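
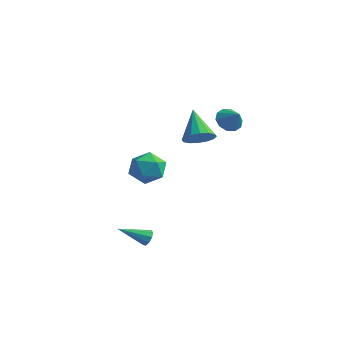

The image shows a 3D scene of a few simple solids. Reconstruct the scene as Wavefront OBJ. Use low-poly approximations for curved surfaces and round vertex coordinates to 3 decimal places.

v -3.404 0.635 -0.731
v -2.665 0.409 -1.605
v -3.055 -1.069 0.005
v -2.316 -1.295 -0.869
v -2.042 -0.493 -0.067
v -2.258 0.56 -0.522
v -3.462 -1.22 -1.078
v -3.678 -0.167 -1.533
v -2.701 -0.738 -1.82
v -1.824 -0.288 -1.195
v -3.896 -0.372 -0.405
v -3.019 0.078 0.22
v -0.544 -3.079 -4.264
v -0.113 -3.257 -3.972
v -1.616 -4.281 -3.416
v -0.285 -2.976 -3.79
v -0.578 -2.743 -3.83
v -0.855 -2.667 -4.073
v -0.986 -2.784 -4.405
v -0.911 -3.039 -4.671
v -0.664 -3.313 -4.747
v -0.361 -3.477 -4.596
v -0.143 -3.455 -4.29
v -0.059 3.281 2.397
v 0.471 3.132 1.762
v 0.819 3.059 3.183
v 0.496 3.638 1.877
v 0.309 4.007 2.19
v -0.019 4.099 2.582
v -0.362 3.879 2.904
v -0.589 3.43 3.031
v -0.615 2.924 2.917
v -0.428 2.555 2.603
v -0.1 2.463 2.211
v 0.243 2.683 1.89
v 1.042 -0.732 2.85
v 1.809 -0.393 3.252
v -0.122 0.192 4.29
v 1.678 -0.059 2.931
v 1.377 0.095 2.589
v 0.985 0.028 2.316
v 0.609 -0.244 2.187
v 0.349 -0.646 2.235
v 0.275 -1.071 2.448
v 0.406 -1.406 2.768
v 0.707 -1.56 3.11
v 1.098 -1.492 3.383
v 1.474 -1.221 3.512
v 1.734 -0.819 3.464
f 1 12 6
f 1 6 2
f 1 2 8
f 1 8 11
f 1 11 12
f 2 6 10
f 6 12 5
f 12 11 3
f 11 8 7
f 8 2 9
f 4 10 5
f 4 5 3
f 4 3 7
f 4 7 9
f 4 9 10
f 5 10 6
f 3 5 12
f 7 3 11
f 9 7 8
f 10 9 2
f 14 13 16
f 14 16 15
f 16 13 17
f 16 17 15
f 17 13 18
f 17 18 15
f 18 13 19
f 18 19 15
f 19 13 20
f 19 20 15
f 20 13 21
f 20 21 15
f 21 13 22
f 21 22 15
f 22 13 23
f 22 23 15
f 23 13 14
f 23 14 15
f 25 24 27
f 25 27 26
f 27 24 28
f 27 28 26
f 28 24 29
f 28 29 26
f 29 24 30
f 29 30 26
f 30 24 31
f 30 31 26
f 31 24 32
f 31 32 26
f 32 24 33
f 32 33 26
f 33 24 34
f 33 34 26
f 34 24 35
f 34 35 26
f 35 24 25
f 35 25 26
f 37 36 39
f 37 39 38
f 39 36 40
f 39 40 38
f 40 36 41
f 40 41 38
f 41 36 42
f 41 42 38
f 42 36 43
f 42 43 38
f 43 36 44
f 43 44 38
f 44 36 45
f 44 45 38
f 45 36 46
f 45 46 38
f 46 36 47
f 46 47 38
f 47 36 48
f 47 48 38
f 48 36 49
f 48 49 38
f 49 36 37
f 49 37 38



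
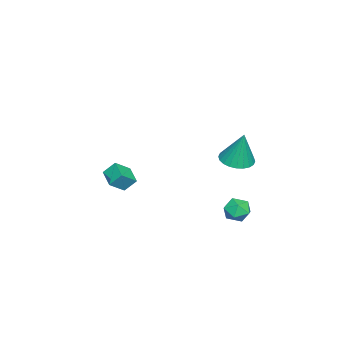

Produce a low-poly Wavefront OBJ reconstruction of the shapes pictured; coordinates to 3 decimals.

v 1.349 3.073 0.727
v 2.115 2.661 0.718
v 1.591 3.487 2.513
v 2.208 2.976 0.632
v 2.17 3.306 0.561
v 2.008 3.6 0.515
v 1.744 3.814 0.501
v 1.421 3.916 0.522
v 1.087 3.888 0.573
v 0.792 3.737 0.648
v 0.582 3.485 0.735
v 0.489 3.17 0.821
v 0.527 2.84 0.892
v 0.69 2.546 0.938
v 0.953 2.332 0.952
v 1.276 2.231 0.931
v 1.611 2.258 0.88
v 1.905 2.409 0.805
v 2.567 4.011 -1.308
v 3.116 4.242 -1.759
v 2.604 2.918 -1.821
v 3.153 3.149 -2.272
v 3.28 3.065 -1.541
v 3.258 3.74 -1.224
v 2.462 3.42 -2.356
v 2.44 4.095 -2.039
v 3.051 3.876 -2.406
v 3.557 3.656 -1.903
v 2.163 3.504 -1.677
v 2.669 3.284 -1.174
v 0.752 -3.088 -1.944
v 0.57 -2.52 -1.297
v 1.568 -2.447 -2.278
v 1.387 -1.88 -1.63
v 1.413 -3.6 -1.31
v 1.232 -3.033 -0.662
v 2.23 -2.96 -1.643
v 2.048 -2.392 -0.996
f 2 1 4
f 2 4 3
f 4 1 5
f 4 5 3
f 5 1 6
f 5 6 3
f 6 1 7
f 6 7 3
f 7 1 8
f 7 8 3
f 8 1 9
f 8 9 3
f 9 1 10
f 9 10 3
f 10 1 11
f 10 11 3
f 11 1 12
f 11 12 3
f 12 1 13
f 12 13 3
f 13 1 14
f 13 14 3
f 14 1 15
f 14 15 3
f 15 1 16
f 15 16 3
f 16 1 17
f 16 17 3
f 17 1 18
f 17 18 3
f 18 1 2
f 18 2 3
f 19 30 24
f 19 24 20
f 19 20 26
f 19 26 29
f 19 29 30
f 20 24 28
f 24 30 23
f 30 29 21
f 29 26 25
f 26 20 27
f 22 28 23
f 22 23 21
f 22 21 25
f 22 25 27
f 22 27 28
f 23 28 24
f 21 23 30
f 25 21 29
f 27 25 26
f 28 27 20
f 32 34 31
f 35 32 31
f 31 34 33
f 33 35 31
f 32 38 34
f 36 32 35
f 36 38 32
f 34 38 33
f 37 35 33
f 33 38 37
f 37 36 35
f 38 36 37



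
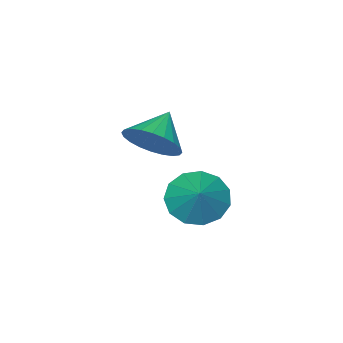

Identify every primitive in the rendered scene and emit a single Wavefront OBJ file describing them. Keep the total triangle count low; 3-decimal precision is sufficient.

v -1.959 -2.088 3.63
v -1.637 -1.701 4.277
v -2.841 -2.392 4.25
v -1.811 -1.467 4.145
v -2.008 -1.328 3.934
v -2.197 -1.304 3.677
v -2.349 -1.4 3.413
v -2.443 -1.6 3.182
v -2.463 -1.875 3.019
v -2.406 -2.182 2.949
v -2.281 -2.475 2.983
v -2.107 -2.708 3.115
v -1.911 -2.848 3.326
v -1.722 -2.871 3.583
v -1.569 -2.776 3.847
v -1.476 -2.575 4.078
v -1.456 -2.301 4.241
v -1.513 -1.994 4.311
v -1.09 0.471 3.25
v -0.532 0.609 2.694
v -0.47 1.189 4.05
v -0.842 0.932 2.645
v -1.231 1.109 2.788
v -1.576 1.084 3.078
v -1.766 0.864 3.423
v -1.741 0.52 3.713
v -1.51 0.16 3.856
v -1.146 -0.101 3.807
v -0.764 -0.18 3.581
v -0.485 -0.052 3.25
v -0.399 0.242 2.92
f 2 1 4
f 2 4 3
f 4 1 5
f 4 5 3
f 5 1 6
f 5 6 3
f 6 1 7
f 6 7 3
f 7 1 8
f 7 8 3
f 8 1 9
f 8 9 3
f 9 1 10
f 9 10 3
f 10 1 11
f 10 11 3
f 11 1 12
f 11 12 3
f 12 1 13
f 12 13 3
f 13 1 14
f 13 14 3
f 14 1 15
f 14 15 3
f 15 1 16
f 15 16 3
f 16 1 17
f 16 17 3
f 17 1 18
f 17 18 3
f 18 1 2
f 18 2 3
f 20 19 22
f 20 22 21
f 22 19 23
f 22 23 21
f 23 19 24
f 23 24 21
f 24 19 25
f 24 25 21
f 25 19 26
f 25 26 21
f 26 19 27
f 26 27 21
f 27 19 28
f 27 28 21
f 28 19 29
f 28 29 21
f 29 19 30
f 29 30 21
f 30 19 31
f 30 31 21
f 31 19 20
f 31 20 21



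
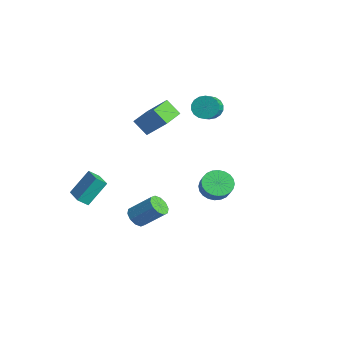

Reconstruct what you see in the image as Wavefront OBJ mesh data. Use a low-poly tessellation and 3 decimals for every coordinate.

v -4.523 -3.724 -4.029
v -4.676 -4.338 -3.507
v -4.587 -2.485 -2.59
v -4.74 -3.099 -2.068
v -3.08 -3.901 -3.812
v -3.233 -4.515 -3.29
v -3.144 -2.662 -2.373
v -3.297 -3.276 -1.851
v -1.77 3.248 3.129
v -1.208 3.343 2.525
v -0.468 2.667 3.108
v -1.03 2.572 3.711
v -1.132 3.624 2.753
v -0.392 2.947 3.336
v -1.182 3.83 3.056
v -0.442 3.153 3.639
v -1.349 3.92 3.373
v -0.608 3.244 3.956
v -1.599 3.878 3.642
v -0.858 3.201 4.224
v -1.883 3.711 3.809
v -1.142 3.034 4.391
v -2.145 3.452 3.841
v -1.404 2.776 4.424
v -2.332 3.153 3.732
v -1.592 2.477 4.315
v -2.408 2.873 3.504
v -1.668 2.196 4.087
v -2.358 2.667 3.201
v -1.618 1.99 3.784
v -2.192 2.576 2.884
v -1.451 1.9 3.467
v -1.942 2.619 2.616
v -1.201 1.942 3.198
v -1.658 2.786 2.449
v -0.917 2.109 3.031
v -1.396 3.044 2.416
v -0.655 2.368 2.999
v 3.262 -3.867 -1.06
v 3.848 -3.895 -1.459
v 4.684 -2.921 -0.3
v 4.098 -2.893 0.1
v 3.615 -3.545 -1.585
v 4.451 -2.571 -0.425
v 3.246 -3.318 -1.51
v 4.083 -2.344 -0.35
v 2.884 -3.301 -1.263
v 3.721 -2.327 -0.103
v 2.666 -3.5 -0.938
v 3.503 -2.526 0.221
v 2.676 -3.839 -0.66
v 3.512 -2.865 0.499
v 2.909 -4.189 -0.535
v 3.745 -3.215 0.625
v 3.277 -4.416 -0.61
v 4.114 -3.442 0.55
v 3.639 -4.433 -0.857
v 4.476 -3.459 0.303
v 3.857 -4.234 -1.181
v 4.694 -3.26 -0.022
v -2.312 3.952 -4.134
v -1.705 4.638 -4.508
v -1.022 4.475 -3.701
v -1.628 3.788 -3.326
v -1.927 4.853 -4.276
v -1.244 4.689 -3.469
v -2.208 4.93 -4.023
v -1.525 4.767 -3.216
v -2.505 4.858 -3.786
v -1.822 4.695 -2.979
v -2.772 4.649 -3.603
v -2.089 4.485 -2.795
v -2.97 4.333 -3.5
v -2.287 4.169 -2.692
v -3.067 3.959 -3.493
v -2.384 3.796 -2.686
v -3.049 3.584 -3.584
v -2.366 3.421 -2.777
v -2.918 3.265 -3.759
v -2.235 3.102 -2.952
v -2.696 3.051 -3.991
v -2.013 2.887 -3.184
v -2.415 2.973 -4.244
v -1.732 2.81 -3.437
v -2.118 3.045 -4.481
v -1.435 2.882 -3.674
v -1.851 3.255 -4.665
v -1.168 3.091 -3.857
v -1.653 3.571 -4.768
v -0.97 3.407 -3.96
v -1.556 3.944 -4.774
v -0.873 3.781 -3.967
v -1.574 4.319 -4.683
v -0.891 4.156 -3.876
v -1.37 -1.782 3.531
v -0.49 -0.969 4.694
v -2.496 -0.372 3.397
v -1.616 0.441 4.56
v -0.664 -1.301 2.66
v 0.216 -0.488 3.823
v -1.79 0.109 2.526
v -0.91 0.922 3.689
f 2 4 1
f 5 2 1
f 1 4 3
f 3 5 1
f 2 8 4
f 6 2 5
f 6 8 2
f 4 8 3
f 7 5 3
f 3 8 7
f 7 6 5
f 8 6 7
f 10 9 13
f 10 13 11
f 11 13 14
f 11 14 12
f 13 9 15
f 13 15 14
f 14 15 16
f 14 16 12
f 15 9 17
f 15 17 16
f 16 17 18
f 16 18 12
f 17 9 19
f 17 19 18
f 18 19 20
f 18 20 12
f 19 9 21
f 19 21 20
f 20 21 22
f 20 22 12
f 21 9 23
f 21 23 22
f 22 23 24
f 22 24 12
f 23 9 25
f 23 25 24
f 24 25 26
f 24 26 12
f 25 9 27
f 25 27 26
f 26 27 28
f 26 28 12
f 27 9 29
f 27 29 28
f 28 29 30
f 28 30 12
f 29 9 31
f 29 31 30
f 30 31 32
f 30 32 12
f 31 9 33
f 31 33 32
f 32 33 34
f 32 34 12
f 33 9 35
f 33 35 34
f 34 35 36
f 34 36 12
f 35 9 37
f 35 37 36
f 36 37 38
f 36 38 12
f 37 9 10
f 37 10 38
f 38 10 11
f 38 11 12
f 40 39 43
f 40 43 41
f 41 43 44
f 41 44 42
f 43 39 45
f 43 45 44
f 44 45 46
f 44 46 42
f 45 39 47
f 45 47 46
f 46 47 48
f 46 48 42
f 47 39 49
f 47 49 48
f 48 49 50
f 48 50 42
f 49 39 51
f 49 51 50
f 50 51 52
f 50 52 42
f 51 39 53
f 51 53 52
f 52 53 54
f 52 54 42
f 53 39 55
f 53 55 54
f 54 55 56
f 54 56 42
f 55 39 57
f 55 57 56
f 56 57 58
f 56 58 42
f 57 39 59
f 57 59 58
f 58 59 60
f 58 60 42
f 59 39 40
f 59 40 60
f 60 40 41
f 60 41 42
f 62 61 65
f 62 65 63
f 63 65 66
f 63 66 64
f 65 61 67
f 65 67 66
f 66 67 68
f 66 68 64
f 67 61 69
f 67 69 68
f 68 69 70
f 68 70 64
f 69 61 71
f 69 71 70
f 70 71 72
f 70 72 64
f 71 61 73
f 71 73 72
f 72 73 74
f 72 74 64
f 73 61 75
f 73 75 74
f 74 75 76
f 74 76 64
f 75 61 77
f 75 77 76
f 76 77 78
f 76 78 64
f 77 61 79
f 77 79 78
f 78 79 80
f 78 80 64
f 79 61 81
f 79 81 80
f 80 81 82
f 80 82 64
f 81 61 83
f 81 83 82
f 82 83 84
f 82 84 64
f 83 61 85
f 83 85 84
f 84 85 86
f 84 86 64
f 85 61 87
f 85 87 86
f 86 87 88
f 86 88 64
f 87 61 89
f 87 89 88
f 88 89 90
f 88 90 64
f 89 61 91
f 89 91 90
f 90 91 92
f 90 92 64
f 91 61 93
f 91 93 92
f 92 93 94
f 92 94 64
f 93 61 62
f 93 62 94
f 94 62 63
f 94 63 64
f 96 98 95
f 99 96 95
f 95 98 97
f 97 99 95
f 96 102 98
f 100 96 99
f 100 102 96
f 98 102 97
f 101 99 97
f 97 102 101
f 101 100 99
f 102 100 101



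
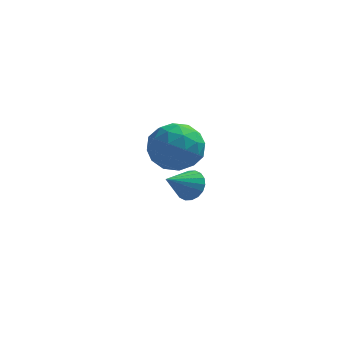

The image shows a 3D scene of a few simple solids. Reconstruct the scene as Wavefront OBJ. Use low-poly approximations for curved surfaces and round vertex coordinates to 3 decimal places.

v -1.135 3.255 1.37
v -0.76 2.717 2.347
v -1.54 1.563 0.593
v -1.165 1.025 1.57
v -2.155 1.661 1.592
v -1.905 2.707 2.073
v -0.395 1.573 0.867
v -0.145 2.619 1.348
v -0.302 1.677 2.037
v -1.39 1.731 2.485
v -0.91 2.549 0.455
v -1.998 2.603 0.903
v -0.912 3.134 1.927
v -1.388 1.146 1.013
v -1.97 1.52 1.026
v -1.749 1.203 1.601
v -1.585 3.129 1.765
v -1.364 2.812 2.34
v -2.184 2.192 1.896
v -0.936 1.468 0.6
v -0.715 1.151 1.175
v -0.551 3.077 1.339
v -0.33 2.76 1.914
v -0.116 2.088 1.044
v -0.422 2.207 2.319
v -0.66 1.212 1.862
v -0.208 1.534 1.449
v -0.061 2.149 1.731
v -1.062 2.239 2.582
v -1.3 1.244 2.125
v -1.882 1.618 2.138
v -1.735 2.233 2.421
v -0.793 1.627 2.4
v -1 3.036 0.815
v -1.238 2.041 0.358
v -0.565 2.047 0.519
v -0.418 2.662 0.802
v -1.64 3.068 1.078
v -1.878 2.073 0.621
v -2.239 2.131 1.209
v -2.092 2.746 1.491
v -1.507 2.653 0.54
v -0.07 -1.965 1.946
v 0.433 -2.409 1.952
v -0.81 -2.795 2.694
v 0.489 -2.242 2.193
v 0.434 -2.02 2.385
v 0.28 -1.787 2.49
v 0.056 -1.59 2.487
v -0.192 -1.467 2.377
v -0.417 -1.443 2.182
v -0.572 -1.522 1.94
v -0.628 -1.689 1.7
v -0.573 -1.911 1.508
v -0.419 -2.143 1.403
v -0.195 -2.34 1.405
v 0.053 -2.463 1.515
v 0.277 -2.488 1.71
f 1 38 17
f 38 12 41
f 17 41 6
f 38 41 17
f 1 17 13
f 17 6 18
f 13 18 2
f 17 18 13
f 1 13 22
f 13 2 23
f 22 23 8
f 13 23 22
f 1 22 34
f 22 8 37
f 34 37 11
f 22 37 34
f 1 34 38
f 34 11 42
f 38 42 12
f 34 42 38
f 2 18 29
f 18 6 32
f 29 32 10
f 18 32 29
f 6 41 19
f 41 12 40
f 19 40 5
f 41 40 19
f 12 42 39
f 42 11 35
f 39 35 3
f 42 35 39
f 11 37 36
f 37 8 24
f 36 24 7
f 37 24 36
f 8 23 28
f 23 2 25
f 28 25 9
f 23 25 28
f 4 30 16
f 30 10 31
f 16 31 5
f 30 31 16
f 4 16 14
f 16 5 15
f 14 15 3
f 16 15 14
f 4 14 21
f 14 3 20
f 21 20 7
f 14 20 21
f 4 21 26
f 21 7 27
f 26 27 9
f 21 27 26
f 4 26 30
f 26 9 33
f 30 33 10
f 26 33 30
f 5 31 19
f 31 10 32
f 19 32 6
f 31 32 19
f 3 15 39
f 15 5 40
f 39 40 12
f 15 40 39
f 7 20 36
f 20 3 35
f 36 35 11
f 20 35 36
f 9 27 28
f 27 7 24
f 28 24 8
f 27 24 28
f 10 33 29
f 33 9 25
f 29 25 2
f 33 25 29
f 44 43 46
f 44 46 45
f 46 43 47
f 46 47 45
f 47 43 48
f 47 48 45
f 48 43 49
f 48 49 45
f 49 43 50
f 49 50 45
f 50 43 51
f 50 51 45
f 51 43 52
f 51 52 45
f 52 43 53
f 52 53 45
f 53 43 54
f 53 54 45
f 54 43 55
f 54 55 45
f 55 43 56
f 55 56 45
f 56 43 57
f 56 57 45
f 57 43 58
f 57 58 45
f 58 43 44
f 58 44 45



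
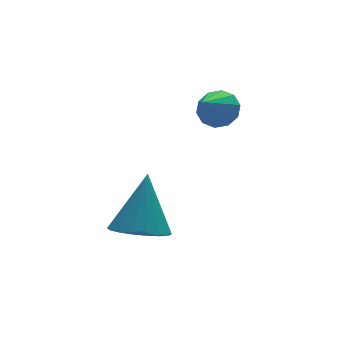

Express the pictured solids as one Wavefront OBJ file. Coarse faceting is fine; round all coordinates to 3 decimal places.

v 0.545 1.795 0.375
v 1.013 1.792 0.796
v -0.225 1.205 1.225
v 0.812 2.122 0.843
v 0.508 2.327 0.711
v 0.219 2.329 0.45
v 0.054 2.127 0.161
v 0.077 1.798 -0.047
v 0.278 1.469 -0.093
v 0.582 1.263 0.039
v 0.871 1.261 0.299
v 1.036 1.463 0.589
v -2.562 0.045 -2.378
v -1.823 -0.345 -2.466
v -1.978 0.795 -0.802
v -1.767 -0.02 -2.641
v -1.868 0.318 -2.765
v -2.107 0.602 -2.812
v -2.436 0.775 -2.772
v -2.79 0.804 -2.655
v -3.098 0.683 -2.483
v -3.301 0.435 -2.29
v -3.357 0.11 -2.114
v -3.256 -0.228 -1.99
v -3.017 -0.512 -1.943
v -2.688 -0.686 -1.983
v -2.335 -0.715 -2.1
v -2.026 -0.593 -2.272
f 2 1 4
f 2 4 3
f 4 1 5
f 4 5 3
f 5 1 6
f 5 6 3
f 6 1 7
f 6 7 3
f 7 1 8
f 7 8 3
f 8 1 9
f 8 9 3
f 9 1 10
f 9 10 3
f 10 1 11
f 10 11 3
f 11 1 12
f 11 12 3
f 12 1 2
f 12 2 3
f 14 13 16
f 14 16 15
f 16 13 17
f 16 17 15
f 17 13 18
f 17 18 15
f 18 13 19
f 18 19 15
f 19 13 20
f 19 20 15
f 20 13 21
f 20 21 15
f 21 13 22
f 21 22 15
f 22 13 23
f 22 23 15
f 23 13 24
f 23 24 15
f 24 13 25
f 24 25 15
f 25 13 26
f 25 26 15
f 26 13 27
f 26 27 15
f 27 13 28
f 27 28 15
f 28 13 14
f 28 14 15



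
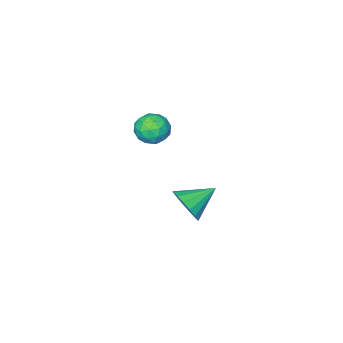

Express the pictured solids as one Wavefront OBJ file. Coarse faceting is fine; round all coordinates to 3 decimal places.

v -1.706 -0.344 -3.432
v -1.227 0.074 -2.686
v -3.154 0.024 -2.708
v -1.29 0.426 -2.99
v -1.448 0.601 -3.395
v -1.665 0.56 -3.809
v -1.892 0.311 -4.136
v -2.076 -0.087 -4.302
v -2.175 -0.544 -4.269
v -2.167 -0.955 -4.043
v -2.053 -1.227 -3.678
v -1.86 -1.296 -3.256
v -1.631 -1.146 -2.874
v -1.42 -0.813 -2.621
v -1.274 -0.373 -2.553
v 0.18 -0.197 1.851
v 0.539 -0.684 2.465
v -0.999 -0.936 1.955
v -0.64 -1.423 2.569
v -0.828 -0.596 2.729
v -0.099 -0.14 2.664
v -0.361 -1.48 1.756
v 0.368 -1.024 1.691
v 0.205 -1.477 2.406
v -0.084 -0.931 3.008
v -0.376 -0.689 1.412
v -0.665 -0.143 2.014
v 0.463 -0.376 2.149
v -0.923 -1.244 2.271
v -1.034 -0.758 2.365
v -0.822 -1.044 2.726
v 0.088 -0.056 2.266
v 0.299 -0.342 2.627
v -0.504 -0.291 2.782
v -0.759 -1.278 1.793
v -0.548 -1.564 2.154
v 0.362 -0.576 1.694
v 0.574 -0.862 2.055
v 0.044 -1.329 1.638
v 0.478 -1.128 2.475
v -0.215 -1.562 2.537
v -0.051 -1.596 2.058
v 0.377 -1.328 2.02
v 0.308 -0.807 2.829
v -0.385 -1.241 2.89
v -0.495 -0.755 2.984
v -0.067 -0.487 2.946
v 0.112 -1.273 2.794
v -0.075 -0.379 1.53
v -0.768 -0.813 1.591
v -0.393 -1.133 1.474
v 0.035 -0.865 1.436
v -0.245 -0.058 1.883
v -0.938 -0.492 1.945
v -0.837 -0.292 2.4
v -0.409 -0.024 2.362
v -0.572 -0.347 1.626
f 2 1 4
f 2 4 3
f 4 1 5
f 4 5 3
f 5 1 6
f 5 6 3
f 6 1 7
f 6 7 3
f 7 1 8
f 7 8 3
f 8 1 9
f 8 9 3
f 9 1 10
f 9 10 3
f 10 1 11
f 10 11 3
f 11 1 12
f 11 12 3
f 12 1 13
f 12 13 3
f 13 1 14
f 13 14 3
f 14 1 15
f 14 15 3
f 15 1 2
f 15 2 3
f 16 53 32
f 53 27 56
f 32 56 21
f 53 56 32
f 16 32 28
f 32 21 33
f 28 33 17
f 32 33 28
f 16 28 37
f 28 17 38
f 37 38 23
f 28 38 37
f 16 37 49
f 37 23 52
f 49 52 26
f 37 52 49
f 16 49 53
f 49 26 57
f 53 57 27
f 49 57 53
f 17 33 44
f 33 21 47
f 44 47 25
f 33 47 44
f 21 56 34
f 56 27 55
f 34 55 20
f 56 55 34
f 27 57 54
f 57 26 50
f 54 50 18
f 57 50 54
f 26 52 51
f 52 23 39
f 51 39 22
f 52 39 51
f 23 38 43
f 38 17 40
f 43 40 24
f 38 40 43
f 19 45 31
f 45 25 46
f 31 46 20
f 45 46 31
f 19 31 29
f 31 20 30
f 29 30 18
f 31 30 29
f 19 29 36
f 29 18 35
f 36 35 22
f 29 35 36
f 19 36 41
f 36 22 42
f 41 42 24
f 36 42 41
f 19 41 45
f 41 24 48
f 45 48 25
f 41 48 45
f 20 46 34
f 46 25 47
f 34 47 21
f 46 47 34
f 18 30 54
f 30 20 55
f 54 55 27
f 30 55 54
f 22 35 51
f 35 18 50
f 51 50 26
f 35 50 51
f 24 42 43
f 42 22 39
f 43 39 23
f 42 39 43
f 25 48 44
f 48 24 40
f 44 40 17
f 48 40 44



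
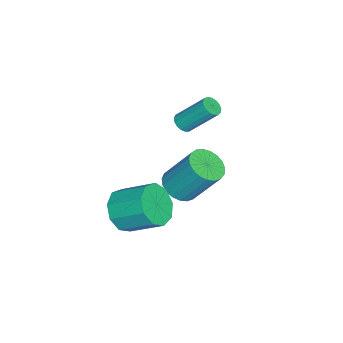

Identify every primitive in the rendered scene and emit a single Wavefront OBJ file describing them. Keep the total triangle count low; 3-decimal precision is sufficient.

v 1.422 -1.435 -0.457
v 1.985 -2.013 -0.082
v 2.02 -0.804 1.732
v 1.458 -0.225 1.357
v 2.217 -1.775 -0.245
v 2.252 -0.566 1.568
v 2.311 -1.479 -0.445
v 2.346 -0.269 1.368
v 2.252 -1.174 -0.647
v 2.287 0.036 1.166
v 2.049 -0.915 -0.816
v 2.084 0.295 0.997
v 1.738 -0.746 -0.923
v 1.773 0.464 0.89
v 1.372 -0.695 -0.949
v 1.407 0.515 0.864
v 1.015 -0.773 -0.89
v 1.05 0.437 0.923
v 0.729 -0.965 -0.757
v 0.764 0.245 1.057
v 0.562 -1.239 -0.571
v 0.597 -0.029 1.242
v 0.544 -1.546 -0.365
v 0.579 -0.336 1.448
v 0.678 -1.834 -0.176
v 0.713 -0.624 1.637
v 0.941 -2.053 -0.035
v 0.976 -0.843 1.778
v 1.287 -2.165 0.033
v 1.322 -0.956 1.847
v 1.656 -2.151 0.017
v 1.691 -0.941 1.83
v -1.457 -2.156 1.109
v -0.973 -2.282 1.251
v -1.059 -1.011 2.674
v -1.543 -0.884 2.531
v -0.941 -2.097 1.087
v -1.026 -0.826 2.51
v -1.027 -1.926 0.929
v -1.112 -0.654 2.352
v -1.211 -1.807 0.812
v -1.297 -0.535 2.234
v -1.452 -1.768 0.762
v -1.538 -0.496 2.185
v -1.694 -1.818 0.792
v -1.78 -0.546 2.215
v -1.882 -1.945 0.895
v -1.967 -0.674 2.318
v -1.972 -2.121 1.046
v -2.058 -0.849 2.469
v -1.945 -2.304 1.212
v -2.03 -1.033 2.635
v -1.806 -2.454 1.354
v -1.891 -1.182 2.777
v -1.587 -2.535 1.44
v -1.672 -1.264 2.863
v -1.338 -2.53 1.45
v -1.423 -1.258 2.873
v -1.117 -2.438 1.382
v -1.202 -1.167 2.804
v 3.875 -3.121 -0.343
v 4.864 -3.376 -0.059
v 4.974 -1.873 0.907
v 3.985 -1.619 0.623
v 4.874 -2.984 -0.67
v 4.984 -1.482 0.297
v 4.417 -2.657 -1.127
v 4.527 -1.154 -0.161
v 3.706 -2.547 -1.218
v 3.816 -1.044 -0.251
v 3.074 -2.705 -0.899
v 3.184 -1.203 0.067
v 2.817 -3.059 -0.321
v 2.927 -1.556 0.646
v 3.055 -3.441 0.248
v 3.165 -1.939 1.214
v 3.677 -3.674 0.539
v 3.787 -2.172 1.506
v 4.391 -3.648 0.418
v 4.501 -2.146 1.384
f 2 1 5
f 2 5 3
f 3 5 6
f 3 6 4
f 5 1 7
f 5 7 6
f 6 7 8
f 6 8 4
f 7 1 9
f 7 9 8
f 8 9 10
f 8 10 4
f 9 1 11
f 9 11 10
f 10 11 12
f 10 12 4
f 11 1 13
f 11 13 12
f 12 13 14
f 12 14 4
f 13 1 15
f 13 15 14
f 14 15 16
f 14 16 4
f 15 1 17
f 15 17 16
f 16 17 18
f 16 18 4
f 17 1 19
f 17 19 18
f 18 19 20
f 18 20 4
f 19 1 21
f 19 21 20
f 20 21 22
f 20 22 4
f 21 1 23
f 21 23 22
f 22 23 24
f 22 24 4
f 23 1 25
f 23 25 24
f 24 25 26
f 24 26 4
f 25 1 27
f 25 27 26
f 26 27 28
f 26 28 4
f 27 1 29
f 27 29 28
f 28 29 30
f 28 30 4
f 29 1 31
f 29 31 30
f 30 31 32
f 30 32 4
f 31 1 2
f 31 2 32
f 32 2 3
f 32 3 4
f 34 33 37
f 34 37 35
f 35 37 38
f 35 38 36
f 37 33 39
f 37 39 38
f 38 39 40
f 38 40 36
f 39 33 41
f 39 41 40
f 40 41 42
f 40 42 36
f 41 33 43
f 41 43 42
f 42 43 44
f 42 44 36
f 43 33 45
f 43 45 44
f 44 45 46
f 44 46 36
f 45 33 47
f 45 47 46
f 46 47 48
f 46 48 36
f 47 33 49
f 47 49 48
f 48 49 50
f 48 50 36
f 49 33 51
f 49 51 50
f 50 51 52
f 50 52 36
f 51 33 53
f 51 53 52
f 52 53 54
f 52 54 36
f 53 33 55
f 53 55 54
f 54 55 56
f 54 56 36
f 55 33 57
f 55 57 56
f 56 57 58
f 56 58 36
f 57 33 59
f 57 59 58
f 58 59 60
f 58 60 36
f 59 33 34
f 59 34 60
f 60 34 35
f 60 35 36
f 62 61 65
f 62 65 63
f 63 65 66
f 63 66 64
f 65 61 67
f 65 67 66
f 66 67 68
f 66 68 64
f 67 61 69
f 67 69 68
f 68 69 70
f 68 70 64
f 69 61 71
f 69 71 70
f 70 71 72
f 70 72 64
f 71 61 73
f 71 73 72
f 72 73 74
f 72 74 64
f 73 61 75
f 73 75 74
f 74 75 76
f 74 76 64
f 75 61 77
f 75 77 76
f 76 77 78
f 76 78 64
f 77 61 79
f 77 79 78
f 78 79 80
f 78 80 64
f 79 61 62
f 79 62 80
f 80 62 63
f 80 63 64



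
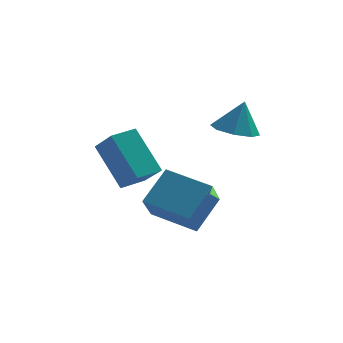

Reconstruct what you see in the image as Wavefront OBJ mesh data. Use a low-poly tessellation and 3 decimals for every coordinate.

v -2.42 -0.027 0.819
v -3.393 0.962 2.435
v -3.072 0.845 -0.107
v -4.045 1.834 1.508
v -1.595 0.666 0.892
v -2.568 1.655 2.507
v -2.247 1.538 -0.035
v -3.22 2.527 1.581
v -2.187 -1.207 0.242
v -1.419 -0.215 1.345
v -1.951 -0.077 -0.937
v -1.183 0.914 0.165
v -0.557 -1.994 -0.185
v 0.211 -1.003 0.917
v -0.321 -0.865 -1.365
v 0.447 0.127 -0.262
v 0.961 2.349 2.19
v 1.853 2.265 1.979
v 1.299 2.571 3.53
v 1.625 2.929 1.926
v 1.008 3.253 2.028
v 0.364 3.048 2.224
v 0.07 2.433 2.4
v 0.298 1.769 2.453
v 0.914 1.444 2.352
v 1.558 1.65 2.156
f 2 4 1
f 5 2 1
f 1 4 3
f 3 5 1
f 2 8 4
f 6 2 5
f 6 8 2
f 4 8 3
f 7 5 3
f 3 8 7
f 7 6 5
f 8 6 7
f 10 12 9
f 13 10 9
f 9 12 11
f 11 13 9
f 10 16 12
f 14 10 13
f 14 16 10
f 12 16 11
f 15 13 11
f 11 16 15
f 15 14 13
f 16 14 15
f 18 17 20
f 18 20 19
f 20 17 21
f 20 21 19
f 21 17 22
f 21 22 19
f 22 17 23
f 22 23 19
f 23 17 24
f 23 24 19
f 24 17 25
f 24 25 19
f 25 17 26
f 25 26 19
f 26 17 18
f 26 18 19



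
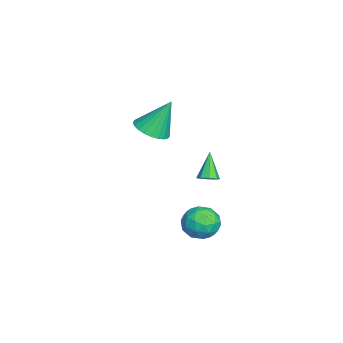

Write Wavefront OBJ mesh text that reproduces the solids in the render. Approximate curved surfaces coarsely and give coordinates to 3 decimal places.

v -3.205 1.277 -4.478
v -2.898 1.735 -4.27
v -4.195 1.323 -3.122
v -3.245 1.863 -4.528
v -3.569 1.647 -4.757
v -3.68 1.214 -4.823
v -3.512 0.818 -4.686
v -3.164 0.69 -4.428
v -2.84 0.906 -4.199
v -2.73 1.339 -4.133
v -2.649 -1.511 -0.647
v -1.722 -1.128 -0.766
v -2.811 -0.529 1.247
v -1.943 -0.846 -0.931
v -2.272 -0.666 -1.053
v -2.658 -0.614 -1.113
v -3.042 -0.699 -1.102
v -3.367 -0.908 -1.021
v -3.583 -1.208 -0.884
v -3.656 -1.554 -0.711
v -3.576 -1.894 -0.528
v -3.354 -2.175 -0.364
v -3.026 -2.356 -0.242
v -2.64 -2.407 -0.182
v -2.255 -2.322 -0.193
v -1.93 -2.114 -0.273
v -1.715 -1.814 -0.41
v -1.642 -1.467 -0.583
v 2.53 1.795 -4.267
v 3.058 2.074 -3.453
v 2.742 0.226 -3.867
v 3.27 0.505 -3.053
v 2.278 0.684 -3.097
v 2.147 1.654 -3.344
v 3.653 0.646 -3.976
v 3.522 1.616 -4.223
v 3.752 1.364 -3.273
v 2.902 1.387 -2.73
v 2.898 0.913 -4.59
v 2.048 0.936 -4.047
v 2.775 2.072 -3.895
v 3.025 0.228 -3.425
v 2.441 0.333 -3.451
v 2.752 0.497 -2.972
v 2.24 1.825 -3.831
v 2.55 1.989 -3.353
v 2.091 1.172 -3.143
v 3.25 0.311 -3.967
v 3.56 0.475 -3.489
v 3.048 1.803 -4.348
v 3.359 1.967 -3.869
v 3.709 1.128 -4.177
v 3.494 1.819 -3.311
v 3.618 0.896 -3.076
v 3.844 0.979 -3.618
v 3.767 1.549 -3.764
v 2.994 1.833 -2.992
v 3.119 0.91 -2.756
v 2.535 1.016 -2.782
v 2.458 1.586 -2.928
v 3.402 1.415 -2.886
v 2.681 1.39 -4.564
v 2.806 0.467 -4.328
v 3.342 0.714 -4.392
v 3.265 1.284 -4.538
v 2.182 1.404 -4.244
v 2.306 0.481 -4.009
v 2.033 0.751 -3.556
v 1.956 1.321 -3.702
v 2.398 0.885 -4.434
f 2 1 4
f 2 4 3
f 4 1 5
f 4 5 3
f 5 1 6
f 5 6 3
f 6 1 7
f 6 7 3
f 7 1 8
f 7 8 3
f 8 1 9
f 8 9 3
f 9 1 10
f 9 10 3
f 10 1 2
f 10 2 3
f 12 11 14
f 12 14 13
f 14 11 15
f 14 15 13
f 15 11 16
f 15 16 13
f 16 11 17
f 16 17 13
f 17 11 18
f 17 18 13
f 18 11 19
f 18 19 13
f 19 11 20
f 19 20 13
f 20 11 21
f 20 21 13
f 21 11 22
f 21 22 13
f 22 11 23
f 22 23 13
f 23 11 24
f 23 24 13
f 24 11 25
f 24 25 13
f 25 11 26
f 25 26 13
f 26 11 27
f 26 27 13
f 27 11 28
f 27 28 13
f 28 11 12
f 28 12 13
f 29 66 45
f 66 40 69
f 45 69 34
f 66 69 45
f 29 45 41
f 45 34 46
f 41 46 30
f 45 46 41
f 29 41 50
f 41 30 51
f 50 51 36
f 41 51 50
f 29 50 62
f 50 36 65
f 62 65 39
f 50 65 62
f 29 62 66
f 62 39 70
f 66 70 40
f 62 70 66
f 30 46 57
f 46 34 60
f 57 60 38
f 46 60 57
f 34 69 47
f 69 40 68
f 47 68 33
f 69 68 47
f 40 70 67
f 70 39 63
f 67 63 31
f 70 63 67
f 39 65 64
f 65 36 52
f 64 52 35
f 65 52 64
f 36 51 56
f 51 30 53
f 56 53 37
f 51 53 56
f 32 58 44
f 58 38 59
f 44 59 33
f 58 59 44
f 32 44 42
f 44 33 43
f 42 43 31
f 44 43 42
f 32 42 49
f 42 31 48
f 49 48 35
f 42 48 49
f 32 49 54
f 49 35 55
f 54 55 37
f 49 55 54
f 32 54 58
f 54 37 61
f 58 61 38
f 54 61 58
f 33 59 47
f 59 38 60
f 47 60 34
f 59 60 47
f 31 43 67
f 43 33 68
f 67 68 40
f 43 68 67
f 35 48 64
f 48 31 63
f 64 63 39
f 48 63 64
f 37 55 56
f 55 35 52
f 56 52 36
f 55 52 56
f 38 61 57
f 61 37 53
f 57 53 30
f 61 53 57



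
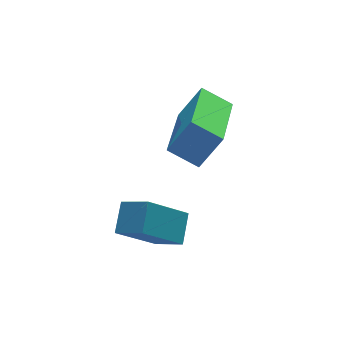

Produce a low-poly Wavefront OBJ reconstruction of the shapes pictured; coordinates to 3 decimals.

v -1.544 -0.576 -4.615
v -2.557 -0.51 -3.681
v -1.102 0.019 -4.178
v -2.116 0.085 -3.244
v -1.144 -1.225 -4.136
v -2.158 -1.159 -3.202
v -0.703 -0.63 -3.699
v -1.716 -0.564 -2.765
v -0.267 -0.295 -2.353
v -0.838 0.258 -1.932
v 0.833 1.335 -3.001
v 0.261 1.888 -2.58
v 0.339 -0.348 -1.46
v -0.233 0.205 -1.039
v 1.438 1.282 -2.108
v 0.867 1.835 -1.687
f 2 4 1
f 5 2 1
f 1 4 3
f 3 5 1
f 2 8 4
f 6 2 5
f 6 8 2
f 4 8 3
f 7 5 3
f 3 8 7
f 7 6 5
f 8 6 7
f 10 12 9
f 13 10 9
f 9 12 11
f 11 13 9
f 10 16 12
f 14 10 13
f 14 16 10
f 12 16 11
f 15 13 11
f 11 16 15
f 15 14 13
f 16 14 15



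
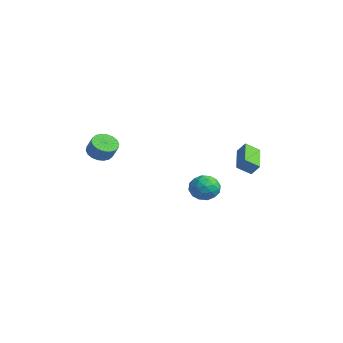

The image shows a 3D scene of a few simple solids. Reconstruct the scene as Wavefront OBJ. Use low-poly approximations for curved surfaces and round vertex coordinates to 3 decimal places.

v 4.72 2.576 -1.861
v 4.417 1.734 -1.275
v 2.96 3.62 -1.272
v 2.657 2.778 -0.686
v 5.143 2.902 -1.174
v 4.84 2.06 -0.588
v 3.383 3.946 -0.585
v 3.08 3.104 0.001
v -4.249 -2.99 -2.001
v -3.521 -3.058 -2.508
v -2.843 -2.979 -1.546
v -3.571 -2.91 -1.039
v -3.583 -2.667 -2.496
v -2.905 -2.588 -1.534
v -3.778 -2.34 -2.386
v -3.1 -2.261 -1.424
v -4.065 -2.142 -2.2
v -3.388 -2.063 -1.237
v -4.389 -2.111 -1.975
v -3.712 -2.032 -1.012
v -4.686 -2.255 -1.754
v -4.008 -2.175 -0.792
v -4.895 -2.544 -1.583
v -4.218 -2.464 -0.62
v -4.977 -2.921 -1.494
v -4.299 -2.842 -0.532
v -4.915 -3.312 -1.506
v -4.237 -3.233 -0.544
v -4.72 -3.639 -1.616
v -4.042 -3.56 -0.654
v -4.432 -3.837 -1.803
v -3.755 -3.758 -0.84
v -4.108 -3.868 -2.028
v -3.431 -3.789 -1.065
v -3.812 -3.725 -2.248
v -3.134 -3.645 -1.286
v -3.602 -3.436 -2.42
v -2.925 -3.356 -1.457
v 1.664 1.962 -3.239
v 2.18 1.894 -4.129
v 1.06 0.426 -3.471
v 1.576 0.358 -4.361
v 2.089 0.366 -3.468
v 2.462 1.316 -3.324
v 0.778 1.004 -4.276
v 1.151 1.954 -4.132
v 1.632 1.302 -4.77
v 2.442 0.908 -4.27
v 0.798 1.412 -3.33
v 1.608 1.018 -2.83
v 1.975 2.063 -3.663
v 1.265 0.257 -3.937
v 1.567 0.262 -3.411
v 1.87 0.222 -3.934
v 2.141 1.723 -3.19
v 2.444 1.683 -3.713
v 2.391 0.785 -3.325
v 0.796 0.637 -3.887
v 1.099 0.597 -4.41
v 1.37 2.098 -3.666
v 1.673 2.058 -4.189
v 0.849 1.535 -4.275
v 1.956 1.675 -4.563
v 1.601 0.772 -4.7
v 1.132 1.152 -4.65
v 1.351 1.71 -4.565
v 2.432 1.444 -4.269
v 2.077 0.54 -4.406
v 2.379 0.545 -3.881
v 2.598 1.104 -3.796
v 2.11 1.095 -4.646
v 1.163 1.78 -3.194
v 0.808 0.876 -3.331
v 0.642 1.216 -3.804
v 0.861 1.775 -3.719
v 1.639 1.548 -2.9
v 1.284 0.645 -3.037
v 1.889 0.61 -3.035
v 2.108 1.168 -2.95
v 1.13 1.225 -2.954
f 2 4 1
f 5 2 1
f 1 4 3
f 3 5 1
f 2 8 4
f 6 2 5
f 6 8 2
f 4 8 3
f 7 5 3
f 3 8 7
f 7 6 5
f 8 6 7
f 10 9 13
f 10 13 11
f 11 13 14
f 11 14 12
f 13 9 15
f 13 15 14
f 14 15 16
f 14 16 12
f 15 9 17
f 15 17 16
f 16 17 18
f 16 18 12
f 17 9 19
f 17 19 18
f 18 19 20
f 18 20 12
f 19 9 21
f 19 21 20
f 20 21 22
f 20 22 12
f 21 9 23
f 21 23 22
f 22 23 24
f 22 24 12
f 23 9 25
f 23 25 24
f 24 25 26
f 24 26 12
f 25 9 27
f 25 27 26
f 26 27 28
f 26 28 12
f 27 9 29
f 27 29 28
f 28 29 30
f 28 30 12
f 29 9 31
f 29 31 30
f 30 31 32
f 30 32 12
f 31 9 33
f 31 33 32
f 32 33 34
f 32 34 12
f 33 9 35
f 33 35 34
f 34 35 36
f 34 36 12
f 35 9 37
f 35 37 36
f 36 37 38
f 36 38 12
f 37 9 10
f 37 10 38
f 38 10 11
f 38 11 12
f 39 76 55
f 76 50 79
f 55 79 44
f 76 79 55
f 39 55 51
f 55 44 56
f 51 56 40
f 55 56 51
f 39 51 60
f 51 40 61
f 60 61 46
f 51 61 60
f 39 60 72
f 60 46 75
f 72 75 49
f 60 75 72
f 39 72 76
f 72 49 80
f 76 80 50
f 72 80 76
f 40 56 67
f 56 44 70
f 67 70 48
f 56 70 67
f 44 79 57
f 79 50 78
f 57 78 43
f 79 78 57
f 50 80 77
f 80 49 73
f 77 73 41
f 80 73 77
f 49 75 74
f 75 46 62
f 74 62 45
f 75 62 74
f 46 61 66
f 61 40 63
f 66 63 47
f 61 63 66
f 42 68 54
f 68 48 69
f 54 69 43
f 68 69 54
f 42 54 52
f 54 43 53
f 52 53 41
f 54 53 52
f 42 52 59
f 52 41 58
f 59 58 45
f 52 58 59
f 42 59 64
f 59 45 65
f 64 65 47
f 59 65 64
f 42 64 68
f 64 47 71
f 68 71 48
f 64 71 68
f 43 69 57
f 69 48 70
f 57 70 44
f 69 70 57
f 41 53 77
f 53 43 78
f 77 78 50
f 53 78 77
f 45 58 74
f 58 41 73
f 74 73 49
f 58 73 74
f 47 65 66
f 65 45 62
f 66 62 46
f 65 62 66
f 48 71 67
f 71 47 63
f 67 63 40
f 71 63 67



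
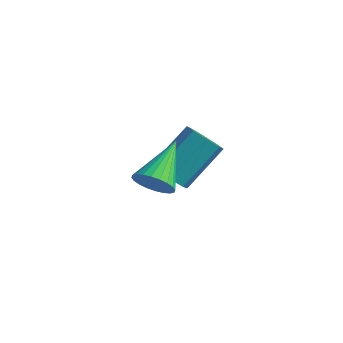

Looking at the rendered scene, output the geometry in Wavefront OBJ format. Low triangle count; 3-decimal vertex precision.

v -4.136 2.966 -4.381
v -3.751 2.536 -4.022
v -3.399 3.824 -2.859
v -3.784 4.254 -3.219
v -3.479 2.791 -4.386
v -3.127 4.078 -3.223
v -3.592 3.148 -4.747
v -3.24 4.435 -3.584
v -4.024 3.399 -4.894
v -3.672 4.686 -3.731
v -4.521 3.396 -4.741
v -4.169 4.684 -3.578
v -4.793 3.142 -4.377
v -4.441 4.429 -3.214
v -4.68 2.785 -4.016
v -4.328 4.072 -2.853
v -4.248 2.534 -3.869
v -3.896 3.821 -2.706
v -2.509 0.215 -2.11
v -2.181 0.543 -2.565
v -2.831 1.645 -1.31
v -2.415 0.544 -2.662
v -2.664 0.496 -2.675
v -2.889 0.404 -2.602
v -3.056 0.284 -2.454
v -3.14 0.153 -2.253
v -3.127 0.031 -2.031
v -3.021 -0.062 -1.821
v -2.837 -0.113 -1.654
v -2.602 -0.115 -1.557
v -2.354 -0.066 -1.544
v -2.129 0.025 -1.617
v -1.962 0.146 -1.765
v -1.878 0.277 -1.966
v -1.89 0.398 -2.188
v -1.997 0.492 -2.398
f 2 1 5
f 2 5 3
f 3 5 6
f 3 6 4
f 5 1 7
f 5 7 6
f 6 7 8
f 6 8 4
f 7 1 9
f 7 9 8
f 8 9 10
f 8 10 4
f 9 1 11
f 9 11 10
f 10 11 12
f 10 12 4
f 11 1 13
f 11 13 12
f 12 13 14
f 12 14 4
f 13 1 15
f 13 15 14
f 14 15 16
f 14 16 4
f 15 1 17
f 15 17 16
f 16 17 18
f 16 18 4
f 17 1 2
f 17 2 18
f 18 2 3
f 18 3 4
f 20 19 22
f 20 22 21
f 22 19 23
f 22 23 21
f 23 19 24
f 23 24 21
f 24 19 25
f 24 25 21
f 25 19 26
f 25 26 21
f 26 19 27
f 26 27 21
f 27 19 28
f 27 28 21
f 28 19 29
f 28 29 21
f 29 19 30
f 29 30 21
f 30 19 31
f 30 31 21
f 31 19 32
f 31 32 21
f 32 19 33
f 32 33 21
f 33 19 34
f 33 34 21
f 34 19 35
f 34 35 21
f 35 19 36
f 35 36 21
f 36 19 20
f 36 20 21



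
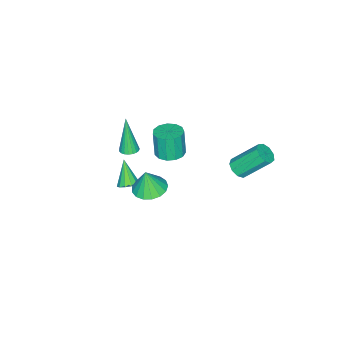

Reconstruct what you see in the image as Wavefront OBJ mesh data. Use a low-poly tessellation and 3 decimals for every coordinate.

v -2.467 -1.668 -1.29
v -1.696 -1.338 -1.151
v -1.882 -1.582 0.45
v -2.653 -1.912 0.31
v -2.005 -0.973 -1.131
v -2.191 -1.217 0.47
v -2.46 -0.828 -1.162
v -2.646 -1.072 0.439
v -2.918 -0.95 -1.233
v -3.104 -1.194 0.368
v -3.233 -1.3 -1.323
v -3.418 -1.544 0.278
v -3.304 -1.766 -1.402
v -3.49 -2.01 0.198
v -3.11 -2.202 -1.446
v -3.295 -2.446 0.155
v -2.712 -2.468 -1.441
v -2.897 -2.712 0.16
v -2.236 -2.48 -1.387
v -2.421 -2.724 0.214
v -1.833 -2.234 -1.303
v -2.019 -2.478 0.298
v -1.632 -1.809 -1.215
v -1.818 -2.053 0.386
v 1.463 -1.456 2.627
v 1.745 -1.029 2.763
v 1.117 -1.904 4.753
v 1.541 -0.946 2.747
v 1.324 -0.952 2.71
v 1.131 -1.045 2.66
v 0.995 -1.209 2.603
v 0.94 -1.415 2.551
v 0.975 -1.629 2.511
v 1.095 -1.813 2.492
v 1.278 -1.936 2.496
v 1.493 -1.975 2.523
v 1.703 -1.925 2.567
v 1.871 -1.794 2.622
v 1.969 -1.604 2.678
v 1.979 -1.389 2.725
v 1.9 -1.186 2.755
v -0.643 -3.139 -3.616
v -0.049 -3.313 -3.418
v -1.297 -3.921 -2.344
v -0.121 -2.992 -3.258
v -0.359 -2.717 -3.211
v -0.687 -2.577 -3.293
v -1.001 -2.615 -3.478
v -1.202 -2.819 -3.707
v -1.225 -3.125 -3.906
v -1.063 -3.436 -4.014
v -0.768 -3.652 -3.995
v -0.433 -3.706 -3.856
v -0.165 -3.579 -3.641
v -2.808 2.486 -0.411
v -2.237 2.816 -0.401
v -2.961 4.025 1.061
v -3.532 3.694 1.051
v -2.519 3.005 -0.698
v -3.243 4.214 0.764
v -2.937 2.952 -0.86
v -3.661 4.16 0.601
v -3.295 2.68 -0.812
v -4.018 3.889 0.649
v -3.424 2.317 -0.577
v -4.148 3.526 0.885
v -3.266 2.033 -0.263
v -3.99 3.242 1.198
v -2.893 1.961 -0.019
v -3.617 3.17 1.442
v -2.481 2.134 0.042
v -3.204 3.343 1.503
v -2.221 2.472 -0.109
v -2.945 3.681 1.353
v 2.371 0.478 1.328
v 3.277 0.722 1.28
v 2.489 0.302 2.672
v 3.064 1.112 1.35
v 2.692 1.357 1.415
v 2.247 1.4 1.46
v 1.83 1.232 1.475
v 1.537 0.892 1.456
v 1.434 0.456 1.408
v 1.547 0.026 1.342
v 1.848 -0.301 1.272
v 2.269 -0.45 1.216
v 2.713 -0.386 1.185
v 3.079 -0.124 1.187
v 3.283 0.276 1.222
f 2 1 5
f 2 5 3
f 3 5 6
f 3 6 4
f 5 1 7
f 5 7 6
f 6 7 8
f 6 8 4
f 7 1 9
f 7 9 8
f 8 9 10
f 8 10 4
f 9 1 11
f 9 11 10
f 10 11 12
f 10 12 4
f 11 1 13
f 11 13 12
f 12 13 14
f 12 14 4
f 13 1 15
f 13 15 14
f 14 15 16
f 14 16 4
f 15 1 17
f 15 17 16
f 16 17 18
f 16 18 4
f 17 1 19
f 17 19 18
f 18 19 20
f 18 20 4
f 19 1 21
f 19 21 20
f 20 21 22
f 20 22 4
f 21 1 23
f 21 23 22
f 22 23 24
f 22 24 4
f 23 1 2
f 23 2 24
f 24 2 3
f 24 3 4
f 26 25 28
f 26 28 27
f 28 25 29
f 28 29 27
f 29 25 30
f 29 30 27
f 30 25 31
f 30 31 27
f 31 25 32
f 31 32 27
f 32 25 33
f 32 33 27
f 33 25 34
f 33 34 27
f 34 25 35
f 34 35 27
f 35 25 36
f 35 36 27
f 36 25 37
f 36 37 27
f 37 25 38
f 37 38 27
f 38 25 39
f 38 39 27
f 39 25 40
f 39 40 27
f 40 25 41
f 40 41 27
f 41 25 26
f 41 26 27
f 43 42 45
f 43 45 44
f 45 42 46
f 45 46 44
f 46 42 47
f 46 47 44
f 47 42 48
f 47 48 44
f 48 42 49
f 48 49 44
f 49 42 50
f 49 50 44
f 50 42 51
f 50 51 44
f 51 42 52
f 51 52 44
f 52 42 53
f 52 53 44
f 53 42 54
f 53 54 44
f 54 42 43
f 54 43 44
f 56 55 59
f 56 59 57
f 57 59 60
f 57 60 58
f 59 55 61
f 59 61 60
f 60 61 62
f 60 62 58
f 61 55 63
f 61 63 62
f 62 63 64
f 62 64 58
f 63 55 65
f 63 65 64
f 64 65 66
f 64 66 58
f 65 55 67
f 65 67 66
f 66 67 68
f 66 68 58
f 67 55 69
f 67 69 68
f 68 69 70
f 68 70 58
f 69 55 71
f 69 71 70
f 70 71 72
f 70 72 58
f 71 55 73
f 71 73 72
f 72 73 74
f 72 74 58
f 73 55 56
f 73 56 74
f 74 56 57
f 74 57 58
f 76 75 78
f 76 78 77
f 78 75 79
f 78 79 77
f 79 75 80
f 79 80 77
f 80 75 81
f 80 81 77
f 81 75 82
f 81 82 77
f 82 75 83
f 82 83 77
f 83 75 84
f 83 84 77
f 84 75 85
f 84 85 77
f 85 75 86
f 85 86 77
f 86 75 87
f 86 87 77
f 87 75 88
f 87 88 77
f 88 75 89
f 88 89 77
f 89 75 76
f 89 76 77



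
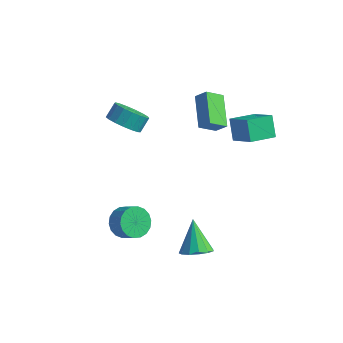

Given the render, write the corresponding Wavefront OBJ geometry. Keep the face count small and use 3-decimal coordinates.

v 3.716 -2.245 -2.772
v 4.188 -2.777 -2.141
v 2.884 -1.175 -1.248
v 4.506 -2.363 -2.258
v 4.574 -1.911 -2.538
v 4.37 -1.566 -2.892
v 3.958 -1.436 -3.208
v 3.469 -1.563 -3.386
v 3.059 -1.907 -3.369
v 2.857 -2.358 -3.162
v 2.929 -2.773 -2.832
v 3.25 -3.02 -2.482
v 3.719 -3.022 -2.225
v -1.277 -1.507 -3.674
v -0.632 -1.059 -4.293
v 0.262 -1.285 -3.526
v -0.383 -1.733 -2.906
v -0.77 -0.724 -4.035
v 0.124 -0.95 -3.267
v -1.008 -0.545 -3.704
v -0.114 -0.77 -2.937
v -1.299 -0.555 -3.368
v -0.405 -0.781 -2.6
v -1.586 -0.755 -3.093
v -0.692 -0.98 -2.325
v -1.812 -1.103 -2.932
v -0.918 -1.329 -2.164
v -1.932 -1.531 -2.918
v -1.038 -1.757 -2.151
v -1.922 -1.955 -3.054
v -1.028 -2.181 -2.287
v -1.784 -2.29 -3.313
v -0.89 -2.516 -2.545
v -1.546 -2.47 -3.643
v -0.652 -2.695 -2.876
v -1.255 -2.459 -3.98
v -0.361 -2.685 -3.212
v -0.968 -2.26 -4.255
v -0.074 -2.485 -3.487
v -0.742 -1.911 -4.416
v 0.152 -2.137 -3.648
v -0.622 -1.483 -4.429
v 0.272 -1.709 -3.662
v -2.919 1.236 2.131
v -2.458 0.532 2.809
v -2.341 1.281 3.506
v -2.801 1.984 2.829
v -2.06 0.722 2.538
v -1.943 1.47 3.236
v -1.859 1.029 2.174
v -1.742 1.778 2.872
v -1.901 1.384 1.801
v -1.784 2.133 2.499
v -2.176 1.705 1.503
v -2.059 2.454 2.201
v -2.621 1.918 1.349
v -2.504 2.667 2.047
v -3.134 1.975 1.374
v -3.017 2.724 2.072
v -3.598 1.863 1.573
v -3.481 2.611 2.27
v -3.906 1.607 1.899
v -3.789 2.355 2.597
v -3.988 1.266 2.279
v -3.871 2.014 2.977
v -3.825 0.918 2.625
v -3.708 1.666 3.323
v -3.454 0.643 2.857
v -3.337 1.391 3.555
v -2.961 0.503 2.924
v -2.844 1.252 3.622
v 0.199 3.741 4.099
v 0.836 3.846 4.754
v 0.822 4.567 3.361
v 1.459 4.672 4.017
v 1.321 2.148 3.263
v 1.958 2.253 3.919
v 1.944 2.974 2.526
v 2.581 3.079 3.181
v 2.345 3.769 3.116
v 3.667 3.294 4.143
v 3.154 5.15 2.714
v 4.476 4.675 3.742
v 2.944 3.105 2.038
v 4.266 2.63 3.066
v 3.753 4.486 1.637
v 5.075 4.011 2.664
f 2 1 4
f 2 4 3
f 4 1 5
f 4 5 3
f 5 1 6
f 5 6 3
f 6 1 7
f 6 7 3
f 7 1 8
f 7 8 3
f 8 1 9
f 8 9 3
f 9 1 10
f 9 10 3
f 10 1 11
f 10 11 3
f 11 1 12
f 11 12 3
f 12 1 13
f 12 13 3
f 13 1 2
f 13 2 3
f 15 14 18
f 15 18 16
f 16 18 19
f 16 19 17
f 18 14 20
f 18 20 19
f 19 20 21
f 19 21 17
f 20 14 22
f 20 22 21
f 21 22 23
f 21 23 17
f 22 14 24
f 22 24 23
f 23 24 25
f 23 25 17
f 24 14 26
f 24 26 25
f 25 26 27
f 25 27 17
f 26 14 28
f 26 28 27
f 27 28 29
f 27 29 17
f 28 14 30
f 28 30 29
f 29 30 31
f 29 31 17
f 30 14 32
f 30 32 31
f 31 32 33
f 31 33 17
f 32 14 34
f 32 34 33
f 33 34 35
f 33 35 17
f 34 14 36
f 34 36 35
f 35 36 37
f 35 37 17
f 36 14 38
f 36 38 37
f 37 38 39
f 37 39 17
f 38 14 40
f 38 40 39
f 39 40 41
f 39 41 17
f 40 14 42
f 40 42 41
f 41 42 43
f 41 43 17
f 42 14 15
f 42 15 43
f 43 15 16
f 43 16 17
f 45 44 48
f 45 48 46
f 46 48 49
f 46 49 47
f 48 44 50
f 48 50 49
f 49 50 51
f 49 51 47
f 50 44 52
f 50 52 51
f 51 52 53
f 51 53 47
f 52 44 54
f 52 54 53
f 53 54 55
f 53 55 47
f 54 44 56
f 54 56 55
f 55 56 57
f 55 57 47
f 56 44 58
f 56 58 57
f 57 58 59
f 57 59 47
f 58 44 60
f 58 60 59
f 59 60 61
f 59 61 47
f 60 44 62
f 60 62 61
f 61 62 63
f 61 63 47
f 62 44 64
f 62 64 63
f 63 64 65
f 63 65 47
f 64 44 66
f 64 66 65
f 65 66 67
f 65 67 47
f 66 44 68
f 66 68 67
f 67 68 69
f 67 69 47
f 68 44 70
f 68 70 69
f 69 70 71
f 69 71 47
f 70 44 45
f 70 45 71
f 71 45 46
f 71 46 47
f 73 75 72
f 76 73 72
f 72 75 74
f 74 76 72
f 73 79 75
f 77 73 76
f 77 79 73
f 75 79 74
f 78 76 74
f 74 79 78
f 78 77 76
f 79 77 78
f 81 83 80
f 84 81 80
f 80 83 82
f 82 84 80
f 81 87 83
f 85 81 84
f 85 87 81
f 83 87 82
f 86 84 82
f 82 87 86
f 86 85 84
f 87 85 86



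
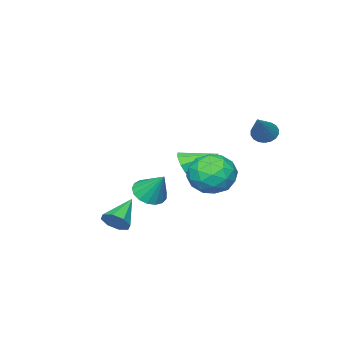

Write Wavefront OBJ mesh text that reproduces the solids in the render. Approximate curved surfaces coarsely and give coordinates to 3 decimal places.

v -1.6 2.893 1.693
v -1.111 2.644 1.327
v -0.22 3.607 3.047
v -1.143 2.914 1.217
v -1.266 3.18 1.202
v -1.455 3.39 1.284
v -1.673 3.501 1.447
v -1.876 3.492 1.659
v -2.024 3.364 1.878
v -2.089 3.143 2.06
v -2.056 2.872 2.17
v -1.933 2.606 2.185
v -1.744 2.396 2.103
v -1.527 2.285 1.94
v -1.324 2.295 1.728
v -1.175 2.422 1.509
v -0.815 1.056 -0.757
v -0.348 1.655 -1.739
v 0.968 1.165 0.159
v 1.435 1.764 -0.823
v 0.597 2.321 -0.097
v -0.505 2.254 -0.663
v 1.125 0.566 -0.917
v 0.023 0.499 -1.483
v 0.851 1.352 -1.837
v 0.525 2.437 -1.331
v 0.095 0.383 -0.249
v -0.231 1.468 0.257
v -0.738 1.346 -1.328
v 1.358 1.474 -0.252
v 0.865 1.802 0.175
v 1.14 2.154 -0.402
v -0.83 1.698 -0.696
v -0.556 2.05 -1.273
v -0 2.442 -0.308
v 1.176 0.77 -0.307
v 1.45 1.122 -0.884
v -0.52 0.666 -1.178
v -0.245 1.018 -1.755
v 0.62 0.378 -1.272
v 0.242 1.52 -1.963
v 1.29 1.584 -1.424
v 1.107 0.88 -1.48
v 0.46 0.84 -1.813
v 0.05 2.157 -1.665
v 1.098 2.221 -1.127
v 0.605 2.549 -0.701
v -0.043 2.509 -1.033
v 0.754 1.979 -1.723
v -0.478 0.599 -0.453
v 0.57 0.663 0.085
v 0.663 0.311 -0.547
v 0.015 0.271 -0.879
v -0.67 1.236 -0.156
v 0.378 1.3 0.383
v 0.16 1.98 0.233
v -0.487 1.94 -0.1
v -0.134 0.841 0.143
v -0.545 -3.36 -3.613
v 0.342 -3.199 -3.795
v -0.455 -2.3 -2.247
v 0.13 -2.888 -4.023
v -0.237 -2.684 -4.157
v -0.675 -2.636 -4.165
v -1.082 -2.753 -4.048
v -1.367 -3.009 -3.83
v -1.463 -3.346 -3.563
v -1.349 -3.685 -3.307
v -1.051 -3.95 -3.121
v -0.636 -4.08 -3.048
v -0.201 -4.045 -3.104
v 0.156 -3.852 -3.276
v 0.352 -3.547 -3.526
v -1.205 -1.719 -1.5
v -0.722 -1.691 -0.876
v -2.235 -0.441 -0.76
v -0.558 -1.341 -1.253
v -0.696 -1.167 -1.745
v -1.073 -1.251 -2.123
v -1.512 -1.555 -2.21
v -1.807 -1.935 -1.964
v -1.821 -2.214 -1.501
v -1.547 -2.261 -1.038
v -1.113 -2.055 -0.791
v 3.705 -1.43 -3.626
v 4.118 -1.828 -3.127
v 2.255 -1.79 -2.714
v 4.071 -1.267 -2.98
v 3.809 -0.802 -3.212
v 3.487 -0.704 -3.686
v 3.292 -1.032 -4.125
v 3.339 -1.593 -4.272
v 3.6 -2.058 -4.041
v 3.923 -2.156 -3.566
f 2 1 4
f 2 4 3
f 4 1 5
f 4 5 3
f 5 1 6
f 5 6 3
f 6 1 7
f 6 7 3
f 7 1 8
f 7 8 3
f 8 1 9
f 8 9 3
f 9 1 10
f 9 10 3
f 10 1 11
f 10 11 3
f 11 1 12
f 11 12 3
f 12 1 13
f 12 13 3
f 13 1 14
f 13 14 3
f 14 1 15
f 14 15 3
f 15 1 16
f 15 16 3
f 16 1 2
f 16 2 3
f 17 54 33
f 54 28 57
f 33 57 22
f 54 57 33
f 17 33 29
f 33 22 34
f 29 34 18
f 33 34 29
f 17 29 38
f 29 18 39
f 38 39 24
f 29 39 38
f 17 38 50
f 38 24 53
f 50 53 27
f 38 53 50
f 17 50 54
f 50 27 58
f 54 58 28
f 50 58 54
f 18 34 45
f 34 22 48
f 45 48 26
f 34 48 45
f 22 57 35
f 57 28 56
f 35 56 21
f 57 56 35
f 28 58 55
f 58 27 51
f 55 51 19
f 58 51 55
f 27 53 52
f 53 24 40
f 52 40 23
f 53 40 52
f 24 39 44
f 39 18 41
f 44 41 25
f 39 41 44
f 20 46 32
f 46 26 47
f 32 47 21
f 46 47 32
f 20 32 30
f 32 21 31
f 30 31 19
f 32 31 30
f 20 30 37
f 30 19 36
f 37 36 23
f 30 36 37
f 20 37 42
f 37 23 43
f 42 43 25
f 37 43 42
f 20 42 46
f 42 25 49
f 46 49 26
f 42 49 46
f 21 47 35
f 47 26 48
f 35 48 22
f 47 48 35
f 19 31 55
f 31 21 56
f 55 56 28
f 31 56 55
f 23 36 52
f 36 19 51
f 52 51 27
f 36 51 52
f 25 43 44
f 43 23 40
f 44 40 24
f 43 40 44
f 26 49 45
f 49 25 41
f 45 41 18
f 49 41 45
f 60 59 62
f 60 62 61
f 62 59 63
f 62 63 61
f 63 59 64
f 63 64 61
f 64 59 65
f 64 65 61
f 65 59 66
f 65 66 61
f 66 59 67
f 66 67 61
f 67 59 68
f 67 68 61
f 68 59 69
f 68 69 61
f 69 59 70
f 69 70 61
f 70 59 71
f 70 71 61
f 71 59 72
f 71 72 61
f 72 59 73
f 72 73 61
f 73 59 60
f 73 60 61
f 75 74 77
f 75 77 76
f 77 74 78
f 77 78 76
f 78 74 79
f 78 79 76
f 79 74 80
f 79 80 76
f 80 74 81
f 80 81 76
f 81 74 82
f 81 82 76
f 82 74 83
f 82 83 76
f 83 74 84
f 83 84 76
f 84 74 75
f 84 75 76
f 86 85 88
f 86 88 87
f 88 85 89
f 88 89 87
f 89 85 90
f 89 90 87
f 90 85 91
f 90 91 87
f 91 85 92
f 91 92 87
f 92 85 93
f 92 93 87
f 93 85 94
f 93 94 87
f 94 85 86
f 94 86 87



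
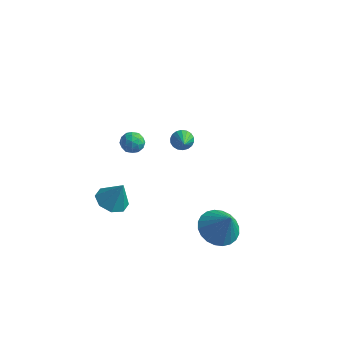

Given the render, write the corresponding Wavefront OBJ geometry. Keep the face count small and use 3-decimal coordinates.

v -3.387 -0.051 -4.213
v -2.557 -0.316 -4.539
v -2.793 0.131 -2.847
v -2.658 0.387 -4.588
v -3.185 0.834 -4.418
v -3.831 0.762 -4.127
v -4.217 0.214 -3.887
v -4.116 -0.489 -3.837
v -3.589 -0.935 -4.007
v -2.943 -0.863 -4.298
v 3.08 -0.781 -2.66
v 3.798 -0.006 -2.929
v 3.86 -1.019 -1.26
v 3.503 0.222 -2.725
v 3.143 0.297 -2.512
v 2.773 0.208 -2.321
v 2.45 -0.031 -2.181
v 2.223 -0.384 -2.115
v 2.127 -0.798 -2.132
v 2.175 -1.21 -2.229
v 2.362 -1.556 -2.391
v 2.657 -1.784 -2.595
v 3.017 -1.859 -2.808
v 3.387 -1.77 -2.999
v 3.71 -1.531 -3.138
v 3.937 -1.178 -3.205
v 4.033 -0.764 -3.188
v 3.985 -0.352 -3.091
v -1.149 3.239 -0.958
v -0.747 3.12 -1.401
v -0.251 1.821 0.238
v -0.625 3.317 -1.259
v -0.606 3.498 -1.058
v -0.696 3.628 -0.837
v -0.875 3.681 -0.64
v -1.108 3.646 -0.506
v -1.349 3.531 -0.461
v -1.551 3.357 -0.514
v -1.674 3.16 -0.656
v -1.692 2.979 -0.857
v -1.603 2.849 -1.078
v -1.424 2.796 -1.275
v -1.191 2.831 -1.41
v -0.949 2.947 -1.454
v -1.029 -1.335 2.402
v -0.711 -1.88 2.517
v -1.589 -1.48 3.263
v -1.271 -2.025 3.378
v -0.971 -1.461 3.43
v -0.624 -1.371 2.898
v -1.676 -1.989 2.882
v -1.329 -1.899 2.35
v -1.11 -2.284 2.814
v -0.675 -1.957 3.153
v -1.625 -1.403 2.627
v -1.19 -1.076 2.966
v -0.82 -1.595 2.384
v -1.48 -1.765 3.396
v -1.303 -1.434 3.427
v -1.116 -1.754 3.495
v -0.77 -1.296 2.608
v -0.583 -1.616 2.675
v -0.735 -1.369 3.212
v -1.717 -1.744 3.105
v -1.53 -2.064 3.172
v -1.184 -1.606 2.285
v -0.997 -1.926 2.353
v -1.565 -1.991 2.568
v -0.868 -2.152 2.626
v -1.198 -2.238 3.132
v -1.436 -2.217 2.841
v -1.232 -2.164 2.528
v -0.612 -1.961 2.825
v -0.942 -2.046 3.331
v -0.765 -1.714 3.362
v -0.561 -1.661 3.049
v -0.847 -2.198 3
v -1.358 -1.314 2.449
v -1.688 -1.399 2.955
v -1.739 -1.699 2.731
v -1.535 -1.646 2.418
v -1.102 -1.122 2.648
v -1.432 -1.208 3.154
v -1.068 -1.196 3.252
v -0.864 -1.143 2.939
v -1.453 -1.162 2.78
f 2 1 4
f 2 4 3
f 4 1 5
f 4 5 3
f 5 1 6
f 5 6 3
f 6 1 7
f 6 7 3
f 7 1 8
f 7 8 3
f 8 1 9
f 8 9 3
f 9 1 10
f 9 10 3
f 10 1 2
f 10 2 3
f 12 11 14
f 12 14 13
f 14 11 15
f 14 15 13
f 15 11 16
f 15 16 13
f 16 11 17
f 16 17 13
f 17 11 18
f 17 18 13
f 18 11 19
f 18 19 13
f 19 11 20
f 19 20 13
f 20 11 21
f 20 21 13
f 21 11 22
f 21 22 13
f 22 11 23
f 22 23 13
f 23 11 24
f 23 24 13
f 24 11 25
f 24 25 13
f 25 11 26
f 25 26 13
f 26 11 27
f 26 27 13
f 27 11 28
f 27 28 13
f 28 11 12
f 28 12 13
f 30 29 32
f 30 32 31
f 32 29 33
f 32 33 31
f 33 29 34
f 33 34 31
f 34 29 35
f 34 35 31
f 35 29 36
f 35 36 31
f 36 29 37
f 36 37 31
f 37 29 38
f 37 38 31
f 38 29 39
f 38 39 31
f 39 29 40
f 39 40 31
f 40 29 41
f 40 41 31
f 41 29 42
f 41 42 31
f 42 29 43
f 42 43 31
f 43 29 44
f 43 44 31
f 44 29 30
f 44 30 31
f 45 82 61
f 82 56 85
f 61 85 50
f 82 85 61
f 45 61 57
f 61 50 62
f 57 62 46
f 61 62 57
f 45 57 66
f 57 46 67
f 66 67 52
f 57 67 66
f 45 66 78
f 66 52 81
f 78 81 55
f 66 81 78
f 45 78 82
f 78 55 86
f 82 86 56
f 78 86 82
f 46 62 73
f 62 50 76
f 73 76 54
f 62 76 73
f 50 85 63
f 85 56 84
f 63 84 49
f 85 84 63
f 56 86 83
f 86 55 79
f 83 79 47
f 86 79 83
f 55 81 80
f 81 52 68
f 80 68 51
f 81 68 80
f 52 67 72
f 67 46 69
f 72 69 53
f 67 69 72
f 48 74 60
f 74 54 75
f 60 75 49
f 74 75 60
f 48 60 58
f 60 49 59
f 58 59 47
f 60 59 58
f 48 58 65
f 58 47 64
f 65 64 51
f 58 64 65
f 48 65 70
f 65 51 71
f 70 71 53
f 65 71 70
f 48 70 74
f 70 53 77
f 74 77 54
f 70 77 74
f 49 75 63
f 75 54 76
f 63 76 50
f 75 76 63
f 47 59 83
f 59 49 84
f 83 84 56
f 59 84 83
f 51 64 80
f 64 47 79
f 80 79 55
f 64 79 80
f 53 71 72
f 71 51 68
f 72 68 52
f 71 68 72
f 54 77 73
f 77 53 69
f 73 69 46
f 77 69 73



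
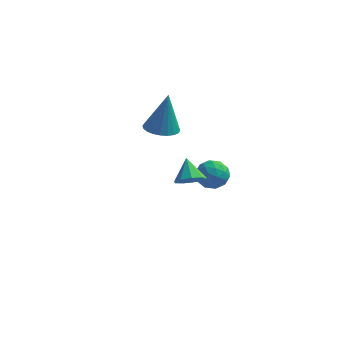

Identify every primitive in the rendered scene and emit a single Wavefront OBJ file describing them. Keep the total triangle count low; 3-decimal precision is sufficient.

v -3.265 2.983 0.672
v -2.808 2.401 0.677
v -3.035 3.177 2.488
v -2.623 2.617 0.63
v -2.535 2.889 0.59
v -2.559 3.176 0.562
v -2.69 3.433 0.552
v -2.908 3.621 0.559
v -3.181 3.713 0.584
v -3.467 3.693 0.622
v -3.721 3.565 0.668
v -3.907 3.349 0.714
v -3.994 3.077 0.755
v -3.971 2.79 0.782
v -3.84 2.533 0.793
v -3.621 2.345 0.786
v -3.349 2.253 0.761
v -3.063 2.273 0.723
v -1.348 4.033 -1.516
v -0.944 3.478 -1.25
v -1.656 3.362 -2.45
v -1.252 2.807 -2.184
v -1.869 3.012 -1.838
v -1.678 3.427 -1.261
v -0.922 3.413 -2.439
v -0.731 3.828 -1.862
v -0.681 3.095 -1.821
v -1.266 2.847 -1.449
v -1.334 3.993 -2.251
v -1.919 3.745 -1.879
v -1.119 3.815 -1.301
v -1.481 3.025 -2.399
v -1.844 3.146 -2.196
v -1.606 2.82 -2.04
v -1.55 3.784 -1.307
v -1.313 3.458 -1.151
v -1.856 3.184 -1.497
v -1.287 3.382 -2.549
v -1.05 3.056 -2.393
v -0.994 4.02 -1.66
v -0.756 3.694 -1.504
v -0.744 3.656 -2.203
v -0.727 3.263 -1.48
v -0.908 2.868 -2.029
v -0.714 3.225 -2.179
v -0.602 3.469 -1.84
v -1.071 3.117 -1.262
v -1.252 2.723 -1.811
v -1.614 2.843 -1.608
v -1.502 3.087 -1.268
v -0.916 2.892 -1.598
v -1.348 4.117 -1.889
v -1.529 3.723 -2.438
v -1.098 3.753 -2.432
v -0.986 3.997 -2.092
v -1.692 3.972 -1.671
v -1.873 3.577 -2.22
v -1.998 3.371 -1.86
v -1.886 3.615 -1.521
v -1.684 3.948 -2.102
v -0.487 -1.735 1.207
v -0.002 -1.866 1.553
v -0.853 -1.125 1.953
v 0.077 -1.531 1.317
v -0.108 -1.292 1.03
v -0.471 -1.259 0.826
v -0.841 -1.45 0.8
v -1.046 -1.774 0.965
v -0.989 -2.08 1.244
v -0.698 -2.224 1.505
v -0.308 -2.14 1.627
f 2 1 4
f 2 4 3
f 4 1 5
f 4 5 3
f 5 1 6
f 5 6 3
f 6 1 7
f 6 7 3
f 7 1 8
f 7 8 3
f 8 1 9
f 8 9 3
f 9 1 10
f 9 10 3
f 10 1 11
f 10 11 3
f 11 1 12
f 11 12 3
f 12 1 13
f 12 13 3
f 13 1 14
f 13 14 3
f 14 1 15
f 14 15 3
f 15 1 16
f 15 16 3
f 16 1 17
f 16 17 3
f 17 1 18
f 17 18 3
f 18 1 2
f 18 2 3
f 19 56 35
f 56 30 59
f 35 59 24
f 56 59 35
f 19 35 31
f 35 24 36
f 31 36 20
f 35 36 31
f 19 31 40
f 31 20 41
f 40 41 26
f 31 41 40
f 19 40 52
f 40 26 55
f 52 55 29
f 40 55 52
f 19 52 56
f 52 29 60
f 56 60 30
f 52 60 56
f 20 36 47
f 36 24 50
f 47 50 28
f 36 50 47
f 24 59 37
f 59 30 58
f 37 58 23
f 59 58 37
f 30 60 57
f 60 29 53
f 57 53 21
f 60 53 57
f 29 55 54
f 55 26 42
f 54 42 25
f 55 42 54
f 26 41 46
f 41 20 43
f 46 43 27
f 41 43 46
f 22 48 34
f 48 28 49
f 34 49 23
f 48 49 34
f 22 34 32
f 34 23 33
f 32 33 21
f 34 33 32
f 22 32 39
f 32 21 38
f 39 38 25
f 32 38 39
f 22 39 44
f 39 25 45
f 44 45 27
f 39 45 44
f 22 44 48
f 44 27 51
f 48 51 28
f 44 51 48
f 23 49 37
f 49 28 50
f 37 50 24
f 49 50 37
f 21 33 57
f 33 23 58
f 57 58 30
f 33 58 57
f 25 38 54
f 38 21 53
f 54 53 29
f 38 53 54
f 27 45 46
f 45 25 42
f 46 42 26
f 45 42 46
f 28 51 47
f 51 27 43
f 47 43 20
f 51 43 47
f 62 61 64
f 62 64 63
f 64 61 65
f 64 65 63
f 65 61 66
f 65 66 63
f 66 61 67
f 66 67 63
f 67 61 68
f 67 68 63
f 68 61 69
f 68 69 63
f 69 61 70
f 69 70 63
f 70 61 71
f 70 71 63
f 71 61 62
f 71 62 63



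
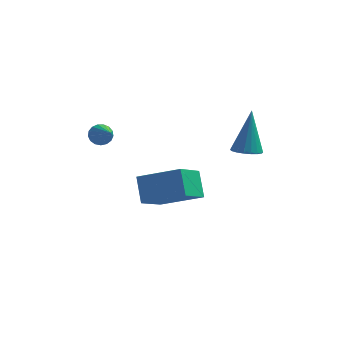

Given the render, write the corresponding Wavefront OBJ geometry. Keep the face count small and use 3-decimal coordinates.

v 2.826 2.184 -0.501
v 3.492 1.975 -0.451
v 2.934 3.016 1.521
v 3.518 2.261 -0.57
v 3.407 2.533 -0.676
v 3.181 2.735 -0.747
v 2.885 2.828 -0.769
v 2.576 2.793 -0.739
v 2.318 2.638 -0.661
v 2.16 2.393 -0.552
v 2.134 2.106 -0.432
v 2.245 1.835 -0.327
v 2.471 1.633 -0.256
v 2.767 1.54 -0.233
v 3.075 1.574 -0.264
v 3.334 1.73 -0.342
v -1.464 0.621 -3.156
v -1.802 1.521 -2.125
v -0.845 2.006 -4.162
v -1.184 2.906 -3.131
v 0.464 0.374 -2.309
v 0.125 1.274 -1.278
v 1.082 1.759 -3.315
v 0.744 2.659 -2.284
v -3.033 0.047 1.372
v -2.53 0.2 1.249
v -2.367 -1.307 2.408
v -2.586 0.336 1.462
v -2.744 0.405 1.654
v -2.968 0.392 1.782
v -3.208 0.3 1.815
v -3.407 0.15 1.747
v -3.52 -0.023 1.593
v -3.522 -0.181 1.388
v -3.412 -0.287 1.18
v -3.215 -0.316 1.015
v -2.976 -0.262 0.932
v -2.75 -0.137 0.95
v -2.589 0.029 1.064
f 2 1 4
f 2 4 3
f 4 1 5
f 4 5 3
f 5 1 6
f 5 6 3
f 6 1 7
f 6 7 3
f 7 1 8
f 7 8 3
f 8 1 9
f 8 9 3
f 9 1 10
f 9 10 3
f 10 1 11
f 10 11 3
f 11 1 12
f 11 12 3
f 12 1 13
f 12 13 3
f 13 1 14
f 13 14 3
f 14 1 15
f 14 15 3
f 15 1 16
f 15 16 3
f 16 1 2
f 16 2 3
f 18 20 17
f 21 18 17
f 17 20 19
f 19 21 17
f 18 24 20
f 22 18 21
f 22 24 18
f 20 24 19
f 23 21 19
f 19 24 23
f 23 22 21
f 24 22 23
f 26 25 28
f 26 28 27
f 28 25 29
f 28 29 27
f 29 25 30
f 29 30 27
f 30 25 31
f 30 31 27
f 31 25 32
f 31 32 27
f 32 25 33
f 32 33 27
f 33 25 34
f 33 34 27
f 34 25 35
f 34 35 27
f 35 25 36
f 35 36 27
f 36 25 37
f 36 37 27
f 37 25 38
f 37 38 27
f 38 25 39
f 38 39 27
f 39 25 26
f 39 26 27



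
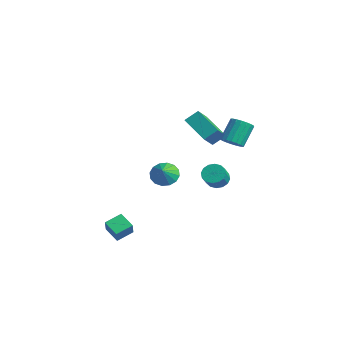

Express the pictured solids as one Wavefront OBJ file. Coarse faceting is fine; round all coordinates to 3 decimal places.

v 2.544 1.778 2.995
v 3.166 1.661 3.27
v 2.818 2.566 4.44
v 2.196 2.682 4.165
v 3.214 1.908 3.093
v 2.866 2.813 4.264
v 3.13 2.129 2.898
v 2.782 3.034 4.068
v 2.93 2.28 2.721
v 2.581 3.185 3.892
v 2.653 2.332 2.598
v 2.304 3.237 3.769
v 2.354 2.274 2.555
v 2.006 3.179 3.725
v 2.094 2.118 2.598
v 1.745 3.022 3.768
v 1.922 1.894 2.72
v 1.574 2.799 3.89
v 1.874 1.647 2.896
v 1.526 2.552 4.067
v 1.958 1.426 3.092
v 1.61 2.331 4.262
v 2.159 1.275 3.268
v 1.81 2.18 4.439
v 2.436 1.223 3.391
v 2.087 2.128 4.562
v 2.734 1.281 3.435
v 2.386 2.186 4.605
v 2.995 1.438 3.392
v 2.646 2.342 4.562
v -0.252 -3.787 -4.297
v -1.171 -3.96 -3.776
v -0.214 -2.785 -3.897
v -1.132 -2.957 -3.376
v 0.352 -4.183 -3.364
v -0.566 -4.355 -2.843
v 0.391 -3.18 -2.964
v -0.528 -3.353 -2.443
v -4.599 3.883 0.875
v -4.365 4.65 1.506
v -2.923 4.131 -0.049
v -2.689 4.898 0.581
v -3.891 2.842 1.879
v -3.657 3.609 2.509
v -2.215 3.09 0.954
v -1.981 3.857 1.585
v -1.467 0.005 -0.693
v -0.836 -0.047 -1.26
v -0.893 -0.505 -0.007
v -0.764 0.329 -1.042
v -0.88 0.617 -0.731
v -1.153 0.742 -0.41
v -1.511 0.669 -0.164
v -1.857 0.418 -0.061
v -2.099 0.056 -0.126
v -2.171 -0.32 -0.344
v -2.055 -0.608 -0.655
v -1.782 -0.733 -0.977
v -1.424 -0.659 -1.222
v -1.078 -0.408 -1.326
v -1.126 3.31 -1.794
v -0.535 3.266 -2.203
v -0.023 2.646 -1.395
v -0.614 2.69 -0.986
v -0.488 3.573 -1.997
v 0.025 2.953 -1.189
v -0.612 3.81 -1.737
v -0.099 3.19 -0.929
v -0.873 3.913 -1.492
v -0.36 3.293 -0.685
v -1.203 3.854 -1.328
v -0.69 3.234 -0.52
v -1.512 3.649 -1.289
v -0.999 3.029 -0.481
v -1.717 3.354 -1.385
v -1.205 2.734 -0.577
v -1.765 3.047 -1.591
v -1.252 2.427 -0.783
v -1.641 2.81 -1.851
v -1.128 2.19 -1.043
v -1.38 2.707 -2.095
v -0.867 2.087 -1.288
v -1.05 2.766 -2.26
v -0.537 2.146 -1.452
v -0.741 2.971 -2.299
v -0.228 2.351 -1.491
f 2 1 5
f 2 5 3
f 3 5 6
f 3 6 4
f 5 1 7
f 5 7 6
f 6 7 8
f 6 8 4
f 7 1 9
f 7 9 8
f 8 9 10
f 8 10 4
f 9 1 11
f 9 11 10
f 10 11 12
f 10 12 4
f 11 1 13
f 11 13 12
f 12 13 14
f 12 14 4
f 13 1 15
f 13 15 14
f 14 15 16
f 14 16 4
f 15 1 17
f 15 17 16
f 16 17 18
f 16 18 4
f 17 1 19
f 17 19 18
f 18 19 20
f 18 20 4
f 19 1 21
f 19 21 20
f 20 21 22
f 20 22 4
f 21 1 23
f 21 23 22
f 22 23 24
f 22 24 4
f 23 1 25
f 23 25 24
f 24 25 26
f 24 26 4
f 25 1 27
f 25 27 26
f 26 27 28
f 26 28 4
f 27 1 29
f 27 29 28
f 28 29 30
f 28 30 4
f 29 1 2
f 29 2 30
f 30 2 3
f 30 3 4
f 32 34 31
f 35 32 31
f 31 34 33
f 33 35 31
f 32 38 34
f 36 32 35
f 36 38 32
f 34 38 33
f 37 35 33
f 33 38 37
f 37 36 35
f 38 36 37
f 40 42 39
f 43 40 39
f 39 42 41
f 41 43 39
f 40 46 42
f 44 40 43
f 44 46 40
f 42 46 41
f 45 43 41
f 41 46 45
f 45 44 43
f 46 44 45
f 48 47 50
f 48 50 49
f 50 47 51
f 50 51 49
f 51 47 52
f 51 52 49
f 52 47 53
f 52 53 49
f 53 47 54
f 53 54 49
f 54 47 55
f 54 55 49
f 55 47 56
f 55 56 49
f 56 47 57
f 56 57 49
f 57 47 58
f 57 58 49
f 58 47 59
f 58 59 49
f 59 47 60
f 59 60 49
f 60 47 48
f 60 48 49
f 62 61 65
f 62 65 63
f 63 65 66
f 63 66 64
f 65 61 67
f 65 67 66
f 66 67 68
f 66 68 64
f 67 61 69
f 67 69 68
f 68 69 70
f 68 70 64
f 69 61 71
f 69 71 70
f 70 71 72
f 70 72 64
f 71 61 73
f 71 73 72
f 72 73 74
f 72 74 64
f 73 61 75
f 73 75 74
f 74 75 76
f 74 76 64
f 75 61 77
f 75 77 76
f 76 77 78
f 76 78 64
f 77 61 79
f 77 79 78
f 78 79 80
f 78 80 64
f 79 61 81
f 79 81 80
f 80 81 82
f 80 82 64
f 81 61 83
f 81 83 82
f 82 83 84
f 82 84 64
f 83 61 85
f 83 85 84
f 84 85 86
f 84 86 64
f 85 61 62
f 85 62 86
f 86 62 63
f 86 63 64

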